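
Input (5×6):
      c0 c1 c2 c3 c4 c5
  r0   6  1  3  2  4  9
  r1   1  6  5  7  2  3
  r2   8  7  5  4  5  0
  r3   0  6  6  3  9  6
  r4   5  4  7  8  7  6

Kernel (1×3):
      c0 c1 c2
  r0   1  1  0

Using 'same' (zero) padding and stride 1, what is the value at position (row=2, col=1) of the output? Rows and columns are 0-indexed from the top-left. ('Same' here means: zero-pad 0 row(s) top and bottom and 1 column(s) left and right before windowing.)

The receptive field on the zero-padded input at this output position is [8 7 5]. Elementwise product with the kernel and sum: 8·1 + 7·1.

15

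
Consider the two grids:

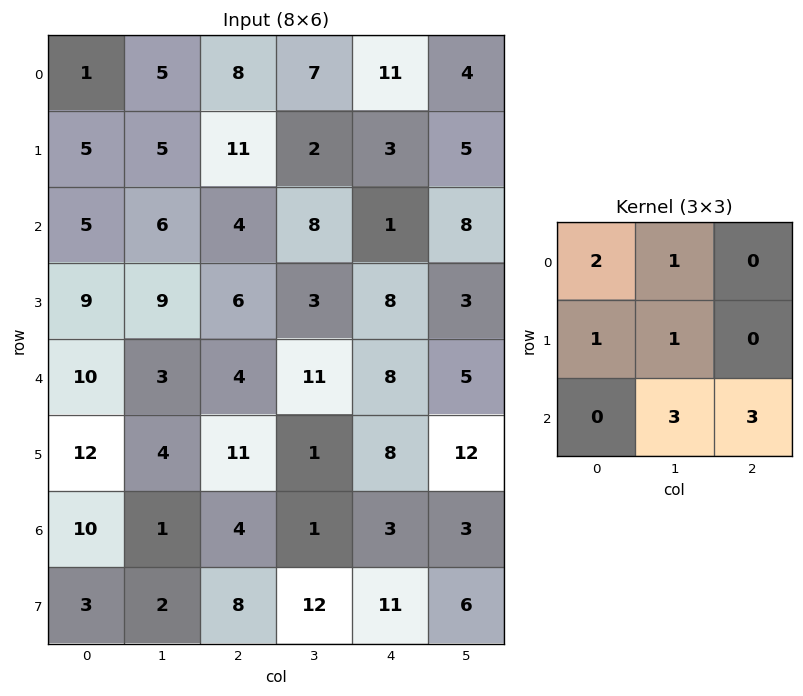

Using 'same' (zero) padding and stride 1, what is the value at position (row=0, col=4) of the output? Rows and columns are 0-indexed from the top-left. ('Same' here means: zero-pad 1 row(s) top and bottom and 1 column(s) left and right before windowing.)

42

The receptive field on the zero-padded input at this output position is [0 0 0 / 7 11 4 / 2 3 5]. Elementwise product with the kernel and sum: 0·2 + 0·1 + 7·1 + 11·1 + 3·3 + 5·3.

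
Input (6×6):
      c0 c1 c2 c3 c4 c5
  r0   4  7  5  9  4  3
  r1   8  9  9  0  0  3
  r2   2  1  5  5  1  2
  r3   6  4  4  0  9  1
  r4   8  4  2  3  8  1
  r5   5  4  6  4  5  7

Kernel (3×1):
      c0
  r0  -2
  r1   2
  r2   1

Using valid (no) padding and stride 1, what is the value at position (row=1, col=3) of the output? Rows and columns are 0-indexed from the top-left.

The receptive field on the input at this output position is [0 / 5 / 0]. Elementwise product with the kernel and sum: 0·-2 + 5·2 + 0·1.

10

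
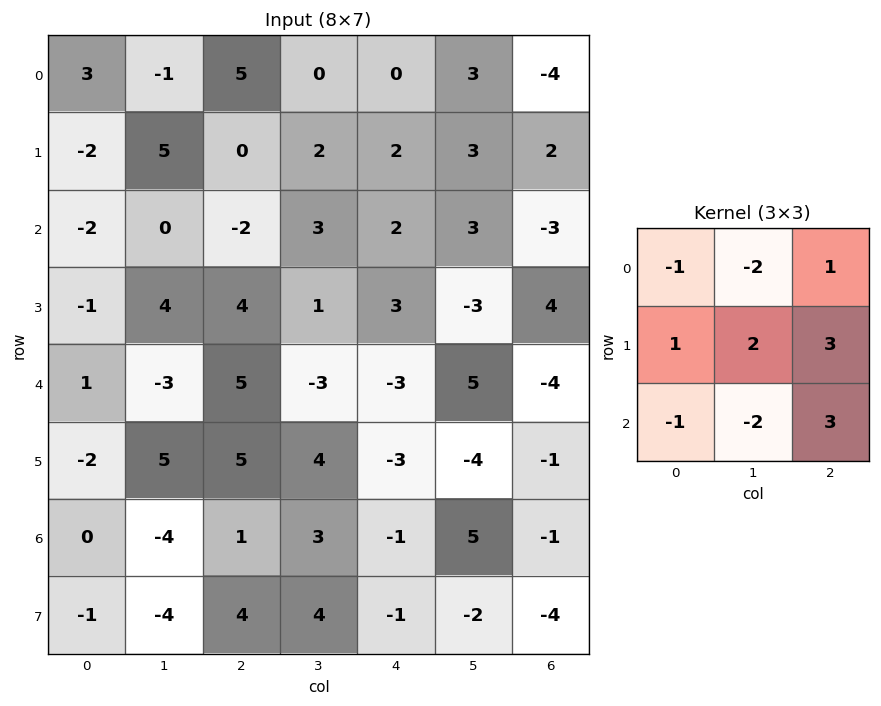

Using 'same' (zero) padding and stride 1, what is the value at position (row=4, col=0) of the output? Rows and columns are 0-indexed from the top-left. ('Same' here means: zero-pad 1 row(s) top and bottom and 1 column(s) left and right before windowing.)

The receptive field on the zero-padded input at this output position is [0 -1 4 / 0 1 -3 / 0 -2 5]. Elementwise product with the kernel and sum: 0·-1 + -1·-2 + 4·1 + 0·1 + 1·2 + -3·3 + 0·-1 + -2·-2 + 5·3.

18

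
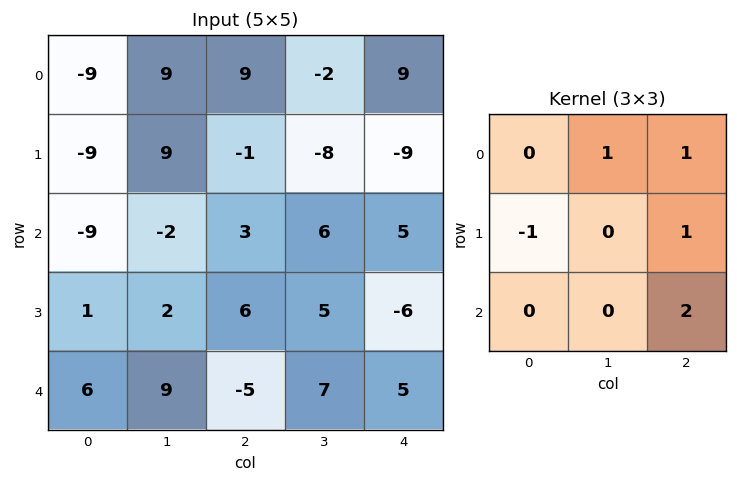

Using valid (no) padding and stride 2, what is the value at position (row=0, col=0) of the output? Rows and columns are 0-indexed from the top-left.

32

The receptive field on the input at this output position is [-9 9 9 / -9 9 -1 / -9 -2 3]. Elementwise product with the kernel and sum: 9·1 + 9·1 + -9·-1 + -1·1 + 3·2.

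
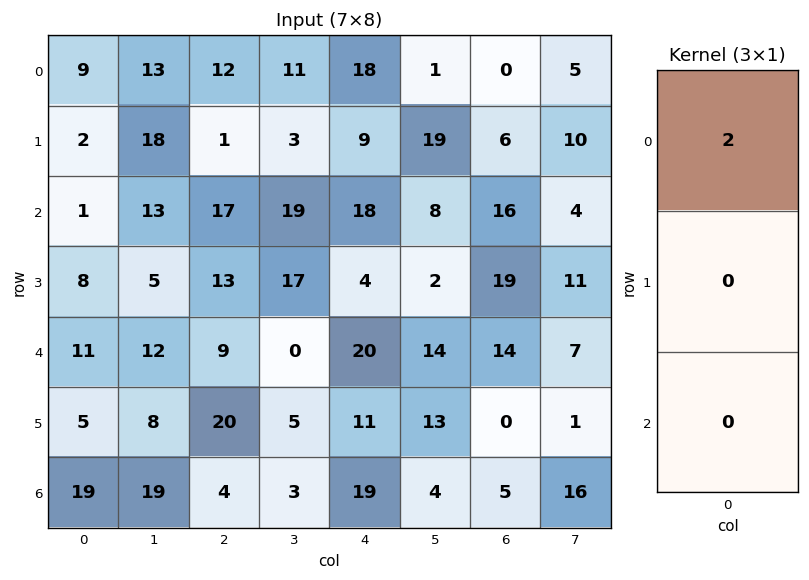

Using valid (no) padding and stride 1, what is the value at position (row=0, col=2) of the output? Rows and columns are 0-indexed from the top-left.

The receptive field on the input at this output position is [12 / 1 / 17]. Elementwise product with the kernel and sum: 12·2.

24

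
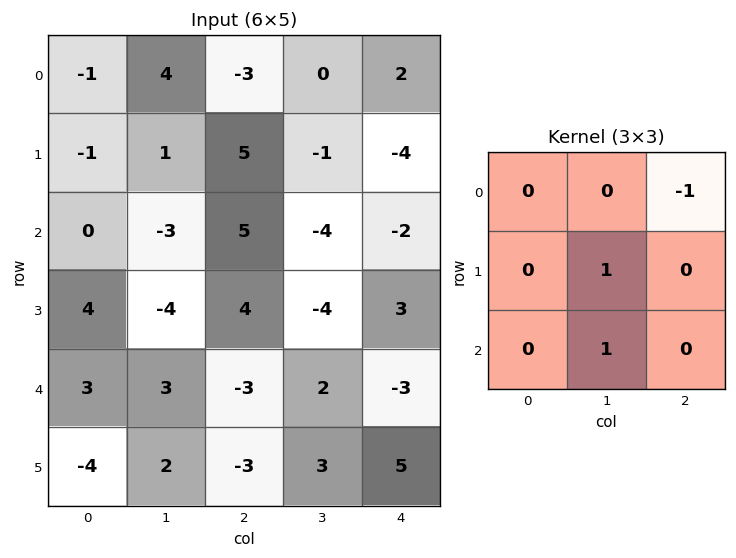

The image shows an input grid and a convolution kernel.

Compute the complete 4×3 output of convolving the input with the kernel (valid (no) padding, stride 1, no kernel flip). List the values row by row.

1 10 -7
-12 10 -4
-6 5 0
1 -2 2

Output[0,0]: The receptive field on the input at this output position is [-1 4 -3 / -1 1 5 / 0 -3 5]. Elementwise product with the kernel and sum: -3·-1 + 1·1 + -3·1.
Output[0,1]: The receptive field on the input at this output position is [4 -3 0 / 1 5 -1 / -3 5 -4]. Elementwise product with the kernel and sum: 0·-1 + 5·1 + 5·1.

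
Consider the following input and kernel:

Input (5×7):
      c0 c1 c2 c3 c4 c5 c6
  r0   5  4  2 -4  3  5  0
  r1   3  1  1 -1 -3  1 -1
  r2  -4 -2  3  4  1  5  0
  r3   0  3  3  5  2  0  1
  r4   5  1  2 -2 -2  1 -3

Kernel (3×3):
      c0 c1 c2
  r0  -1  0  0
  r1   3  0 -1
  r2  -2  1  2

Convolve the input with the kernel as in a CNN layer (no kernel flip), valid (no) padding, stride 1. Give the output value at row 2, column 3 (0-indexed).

The receptive field on the input at this output position is [4 1 5 / 5 2 0 / -2 -2 1]. Elementwise product with the kernel and sum: 4·-1 + 5·3 + 0·-1 + -2·-2 + -2·1 + 1·2.

15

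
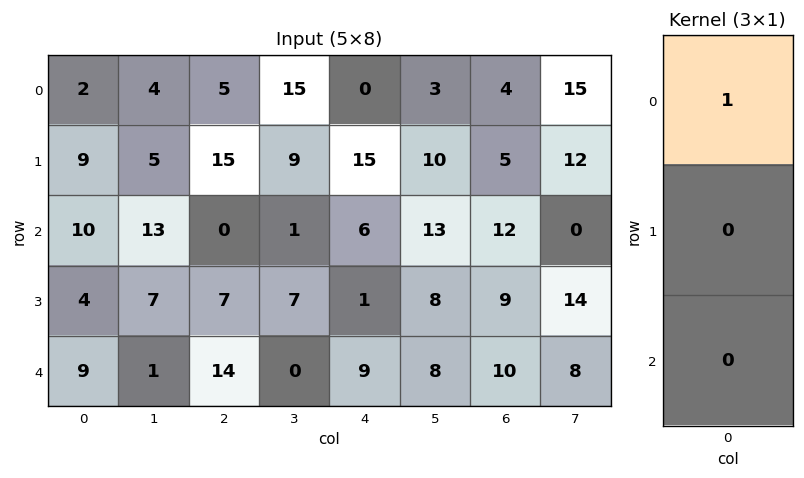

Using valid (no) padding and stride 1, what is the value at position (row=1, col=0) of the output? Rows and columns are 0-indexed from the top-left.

The receptive field on the input at this output position is [9 / 10 / 4]. Elementwise product with the kernel and sum: 9·1.

9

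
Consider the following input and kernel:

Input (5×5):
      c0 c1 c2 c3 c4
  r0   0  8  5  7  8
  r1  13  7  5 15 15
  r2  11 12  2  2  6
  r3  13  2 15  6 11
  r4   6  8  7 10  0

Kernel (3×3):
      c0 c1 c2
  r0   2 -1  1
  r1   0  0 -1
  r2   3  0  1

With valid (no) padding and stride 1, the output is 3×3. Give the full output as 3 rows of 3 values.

27 41 8
76 34 60
22 52 18

Output[0,0]: The receptive field on the input at this output position is [0 8 5 / 13 7 5 / 11 12 2]. Elementwise product with the kernel and sum: 0·2 + 8·-1 + 5·1 + 5·-1 + 11·3 + 2·1.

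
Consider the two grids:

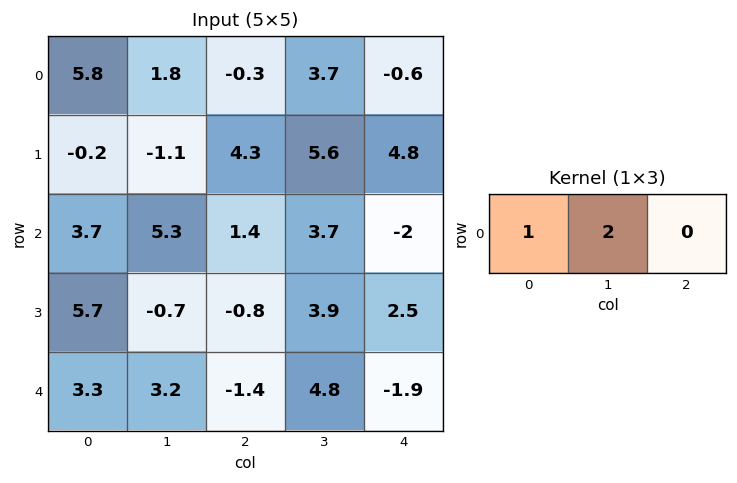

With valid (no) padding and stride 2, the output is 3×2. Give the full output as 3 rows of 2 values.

Output[0,0]: The receptive field on the input at this output position is [5.8 1.8 -0.3]. Elementwise product with the kernel and sum: 5.8·1 + 1.8·2.

9.4 7.1
14.3 8.8
9.7 8.2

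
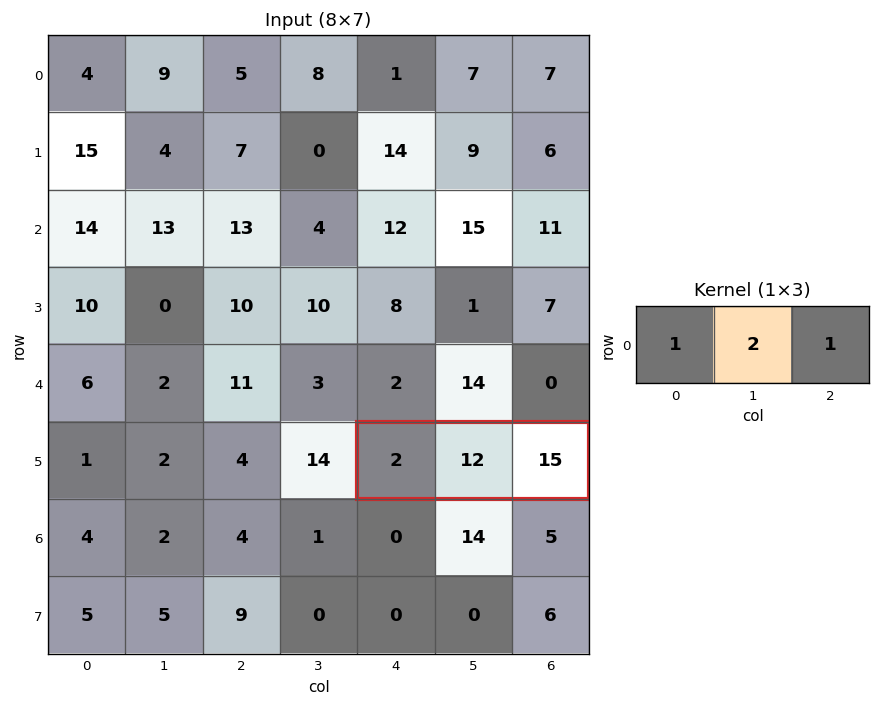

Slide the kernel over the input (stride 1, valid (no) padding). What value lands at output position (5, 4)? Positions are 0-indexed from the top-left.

The receptive field on the input at this output position is [2 12 15]. Elementwise product with the kernel and sum: 2·1 + 12·2 + 15·1.

41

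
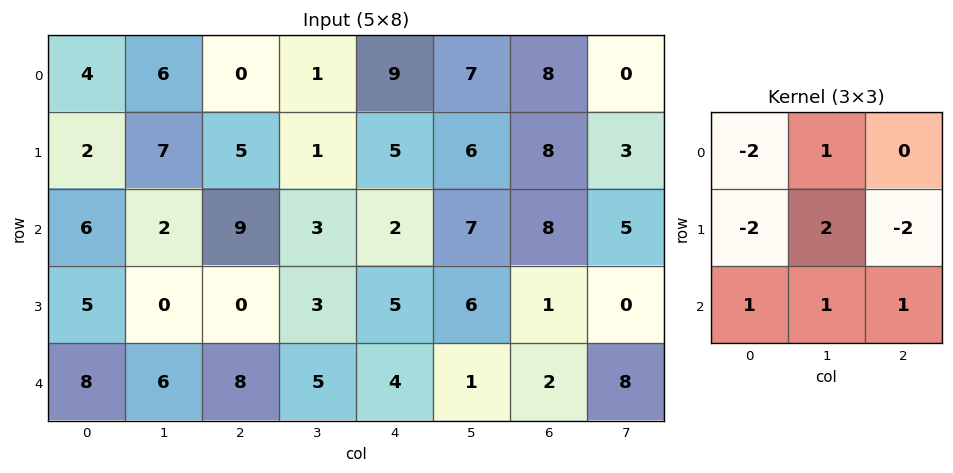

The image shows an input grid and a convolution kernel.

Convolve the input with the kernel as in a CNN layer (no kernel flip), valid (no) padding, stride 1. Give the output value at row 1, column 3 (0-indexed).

The receptive field on the input at this output position is [1 5 6 / 3 2 7 / 3 5 6]. Elementwise product with the kernel and sum: 1·-2 + 5·1 + 3·-2 + 2·2 + 7·-2 + 3·1 + 5·1 + 6·1.

1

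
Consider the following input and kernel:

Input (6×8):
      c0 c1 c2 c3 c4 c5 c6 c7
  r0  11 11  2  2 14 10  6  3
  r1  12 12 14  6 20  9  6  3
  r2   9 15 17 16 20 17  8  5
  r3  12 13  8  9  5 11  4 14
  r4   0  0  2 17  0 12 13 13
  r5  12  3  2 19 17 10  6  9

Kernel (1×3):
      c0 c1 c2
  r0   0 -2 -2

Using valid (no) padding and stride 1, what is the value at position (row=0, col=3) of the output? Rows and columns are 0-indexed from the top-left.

The receptive field on the input at this output position is [2 14 10]. Elementwise product with the kernel and sum: 14·-2 + 10·-2.

-48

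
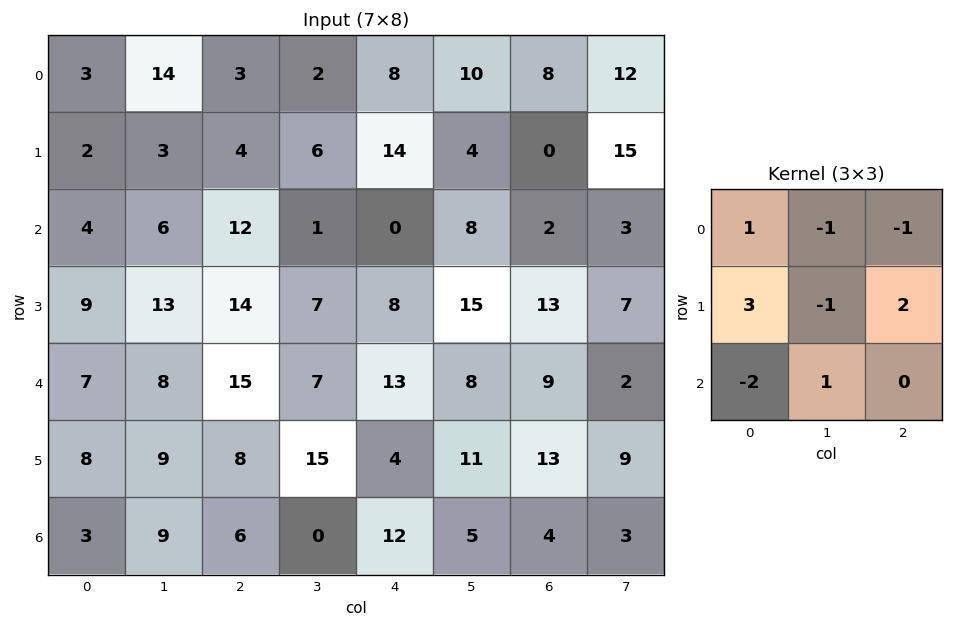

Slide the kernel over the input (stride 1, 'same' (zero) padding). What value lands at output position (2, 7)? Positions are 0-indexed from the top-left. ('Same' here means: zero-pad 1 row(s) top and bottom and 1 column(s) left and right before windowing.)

The receptive field on the zero-padded input at this output position is [0 15 0 / 2 3 0 / 13 7 0]. Elementwise product with the kernel and sum: 0·1 + 15·-1 + 0·-1 + 2·3 + 3·-1 + 0·2 + 13·-2 + 7·1.

-31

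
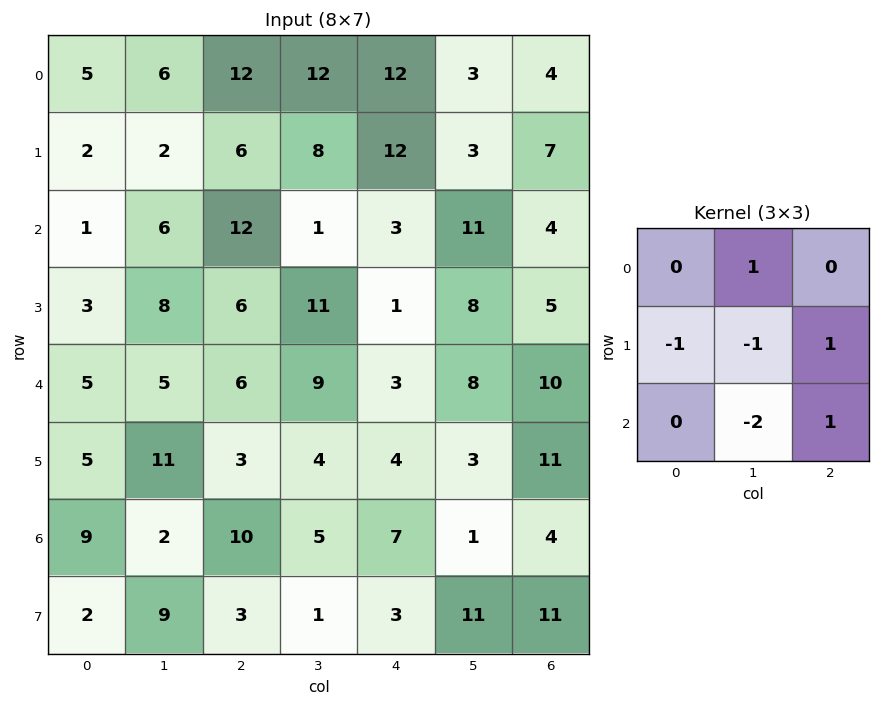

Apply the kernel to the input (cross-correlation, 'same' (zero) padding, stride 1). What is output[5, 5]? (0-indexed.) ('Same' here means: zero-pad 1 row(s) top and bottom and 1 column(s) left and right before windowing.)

14

The receptive field on the zero-padded input at this output position is [3 8 10 / 4 3 11 / 7 1 4]. Elementwise product with the kernel and sum: 8·1 + 4·-1 + 3·-1 + 11·1 + 1·-2 + 4·1.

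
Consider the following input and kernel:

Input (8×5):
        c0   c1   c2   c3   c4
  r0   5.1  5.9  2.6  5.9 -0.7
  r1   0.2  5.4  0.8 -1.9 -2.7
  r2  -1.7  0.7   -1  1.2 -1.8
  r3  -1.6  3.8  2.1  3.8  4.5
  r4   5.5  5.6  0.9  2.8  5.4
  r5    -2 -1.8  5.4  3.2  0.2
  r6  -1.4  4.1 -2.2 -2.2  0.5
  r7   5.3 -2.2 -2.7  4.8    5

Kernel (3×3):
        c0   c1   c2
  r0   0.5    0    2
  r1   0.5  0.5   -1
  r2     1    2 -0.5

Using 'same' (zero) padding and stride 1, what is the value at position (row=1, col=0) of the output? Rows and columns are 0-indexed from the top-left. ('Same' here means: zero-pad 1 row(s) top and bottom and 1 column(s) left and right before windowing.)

2.75

The receptive field on the zero-padded input at this output position is [0 5.1 5.9 / 0 0.2 5.4 / 0 -1.7 0.7]. Elementwise product with the kernel and sum: 0·0.5 + 5.9·2 + 0·0.5 + 0.2·0.5 + 5.4·-1 + 0·1 + -1.7·2 + 0.7·-0.5.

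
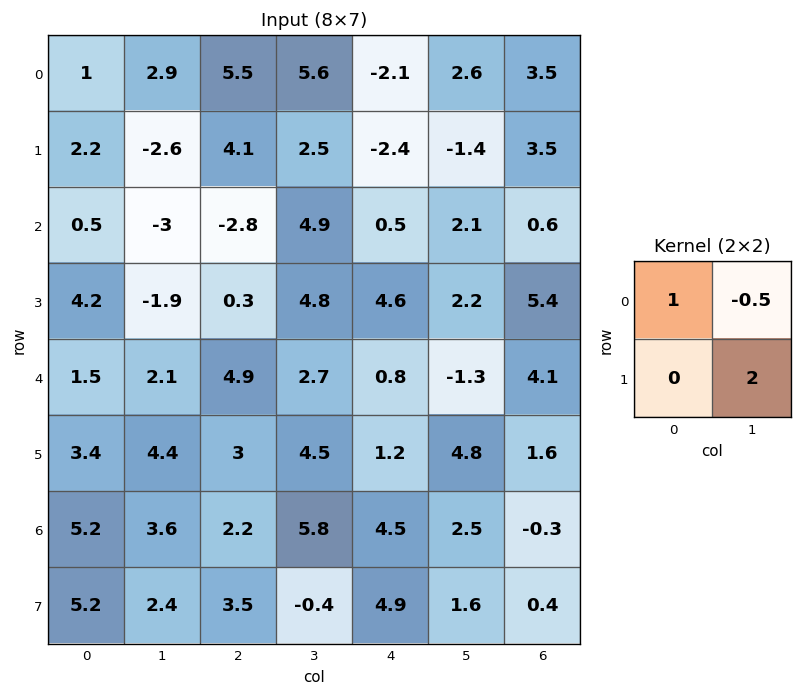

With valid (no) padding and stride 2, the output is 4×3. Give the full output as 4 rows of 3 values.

-5.65 7.7 -6.2
-1.8 4.35 3.85
9.25 12.55 11.05
8.2 -1.5 6.45

Output[0,0]: The receptive field on the input at this output position is [1 2.9 / 2.2 -2.6]. Elementwise product with the kernel and sum: 1·1 + 2.9·-0.5 + -2.6·2.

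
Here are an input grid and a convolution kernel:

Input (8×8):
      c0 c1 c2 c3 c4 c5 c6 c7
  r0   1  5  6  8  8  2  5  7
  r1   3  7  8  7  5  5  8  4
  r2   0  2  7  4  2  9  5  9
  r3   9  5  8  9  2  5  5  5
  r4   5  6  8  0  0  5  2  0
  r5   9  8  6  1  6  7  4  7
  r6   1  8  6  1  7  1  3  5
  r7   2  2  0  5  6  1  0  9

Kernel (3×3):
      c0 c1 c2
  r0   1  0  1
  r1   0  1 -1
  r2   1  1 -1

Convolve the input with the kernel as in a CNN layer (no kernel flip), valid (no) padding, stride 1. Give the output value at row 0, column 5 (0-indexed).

The receptive field on the input at this output position is [2 5 7 / 5 8 4 / 9 5 9]. Elementwise product with the kernel and sum: 2·1 + 7·1 + 8·1 + 4·-1 + 9·1 + 5·1 + 9·-1.

18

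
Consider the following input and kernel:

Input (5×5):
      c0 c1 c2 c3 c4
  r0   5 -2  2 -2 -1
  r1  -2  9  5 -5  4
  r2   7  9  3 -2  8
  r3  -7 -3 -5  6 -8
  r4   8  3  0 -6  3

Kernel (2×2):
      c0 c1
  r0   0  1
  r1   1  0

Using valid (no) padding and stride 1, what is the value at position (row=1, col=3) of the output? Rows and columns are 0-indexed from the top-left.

The receptive field on the input at this output position is [-5 4 / -2 8]. Elementwise product with the kernel and sum: 4·1 + -2·1.

2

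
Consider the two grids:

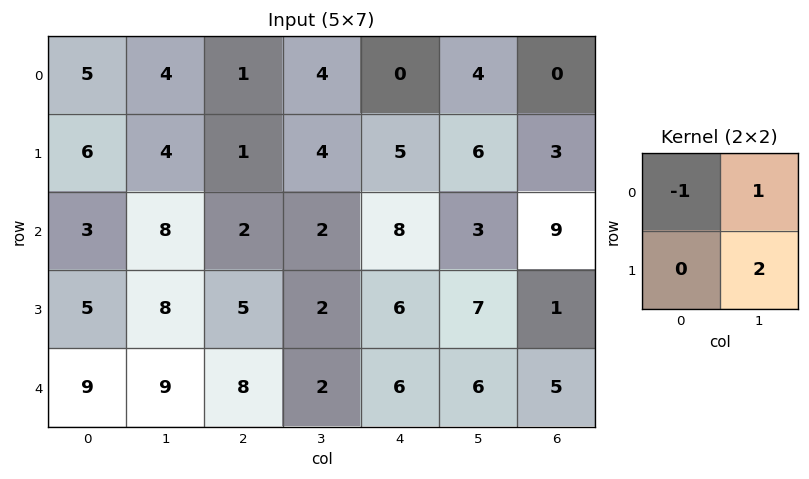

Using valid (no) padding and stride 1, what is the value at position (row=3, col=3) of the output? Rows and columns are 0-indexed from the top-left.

The receptive field on the input at this output position is [2 6 / 2 6]. Elementwise product with the kernel and sum: 2·-1 + 6·1 + 6·2.

16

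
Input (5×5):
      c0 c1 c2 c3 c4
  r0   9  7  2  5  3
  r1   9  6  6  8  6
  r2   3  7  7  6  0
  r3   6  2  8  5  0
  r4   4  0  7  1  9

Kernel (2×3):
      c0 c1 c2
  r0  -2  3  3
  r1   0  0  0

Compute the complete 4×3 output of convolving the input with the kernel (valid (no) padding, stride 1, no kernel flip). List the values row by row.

9 7 20
18 30 30
36 25 4
18 35 -1

Output[0,0]: The receptive field on the input at this output position is [9 7 2 / 9 6 6]. Elementwise product with the kernel and sum: 9·-2 + 7·3 + 2·3.
Output[0,1]: The receptive field on the input at this output position is [7 2 5 / 6 6 8]. Elementwise product with the kernel and sum: 7·-2 + 2·3 + 5·3.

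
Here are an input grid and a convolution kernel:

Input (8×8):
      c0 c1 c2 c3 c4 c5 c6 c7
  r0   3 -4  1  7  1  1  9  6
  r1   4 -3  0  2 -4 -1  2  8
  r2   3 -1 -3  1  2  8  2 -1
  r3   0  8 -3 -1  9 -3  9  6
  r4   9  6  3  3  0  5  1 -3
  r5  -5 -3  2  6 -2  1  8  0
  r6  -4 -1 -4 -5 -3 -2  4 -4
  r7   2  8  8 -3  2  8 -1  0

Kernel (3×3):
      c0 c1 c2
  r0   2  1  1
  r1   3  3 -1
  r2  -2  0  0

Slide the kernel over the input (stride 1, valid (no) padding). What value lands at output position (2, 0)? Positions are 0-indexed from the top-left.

The receptive field on the input at this output position is [3 -1 -3 / 0 8 -3 / 9 6 3]. Elementwise product with the kernel and sum: 3·2 + -1·1 + -3·1 + 0·3 + 8·3 + -3·-1 + 9·-2.

11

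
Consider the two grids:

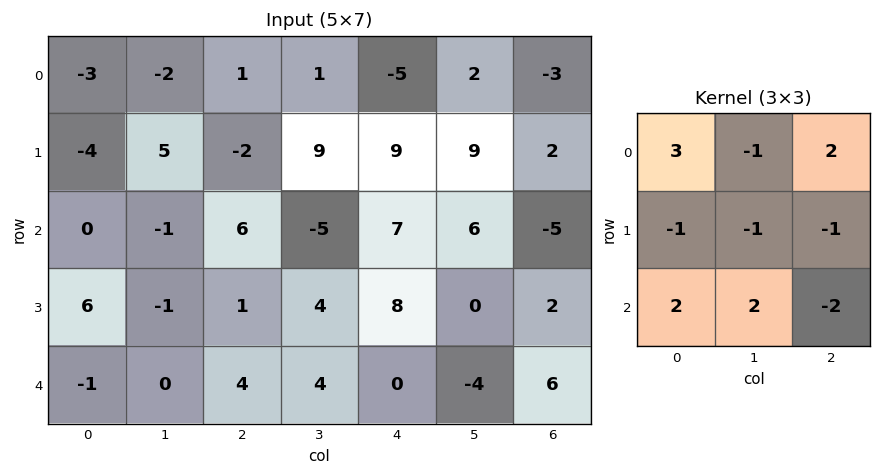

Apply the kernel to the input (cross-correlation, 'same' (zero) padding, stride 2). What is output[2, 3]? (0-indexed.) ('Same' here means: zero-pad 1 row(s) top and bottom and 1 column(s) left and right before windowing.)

The receptive field on the zero-padded input at this output position is [0 2 0 / -4 6 0 / 0 0 0]. Elementwise product with the kernel and sum: 0·3 + 2·-1 + 0·2 + -4·-1 + 6·-1 + 0·-1 + 0·2 + 0·2 + 0·-2.

-4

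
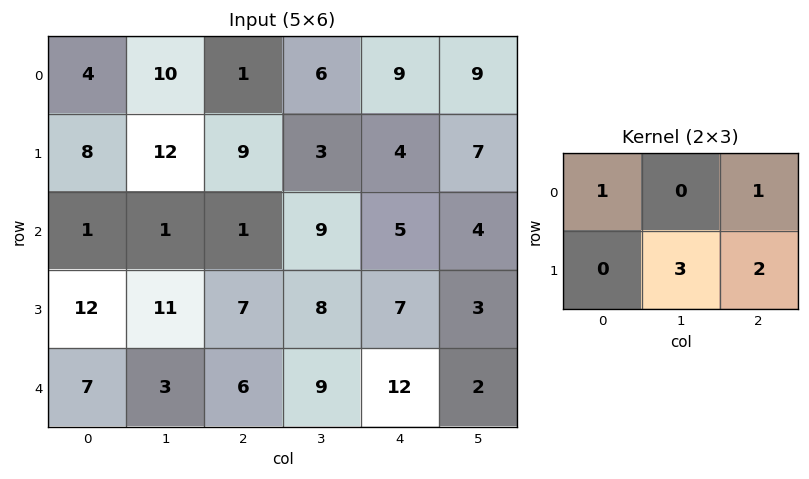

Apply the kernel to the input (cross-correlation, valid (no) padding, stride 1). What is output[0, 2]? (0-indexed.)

The receptive field on the input at this output position is [1 6 9 / 9 3 4]. Elementwise product with the kernel and sum: 1·1 + 9·1 + 3·3 + 4·2.

27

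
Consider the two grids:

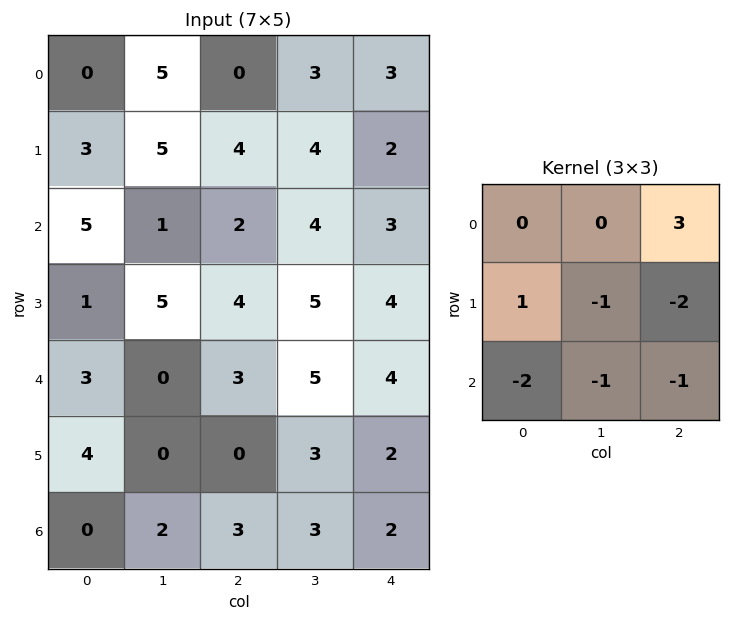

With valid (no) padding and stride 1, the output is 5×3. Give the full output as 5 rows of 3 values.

-23 -6 -6
1 -16 -19
-15 -5 -15
1 -1 -3
8 -1 -6

Output[0,0]: The receptive field on the input at this output position is [0 5 0 / 3 5 4 / 5 1 2]. Elementwise product with the kernel and sum: 0·3 + 3·1 + 5·-1 + 4·-2 + 5·-2 + 1·-1 + 2·-1.
Output[0,1]: The receptive field on the input at this output position is [5 0 3 / 5 4 4 / 1 2 4]. Elementwise product with the kernel and sum: 3·3 + 5·1 + 4·-1 + 4·-2 + 1·-2 + 2·-1 + 4·-1.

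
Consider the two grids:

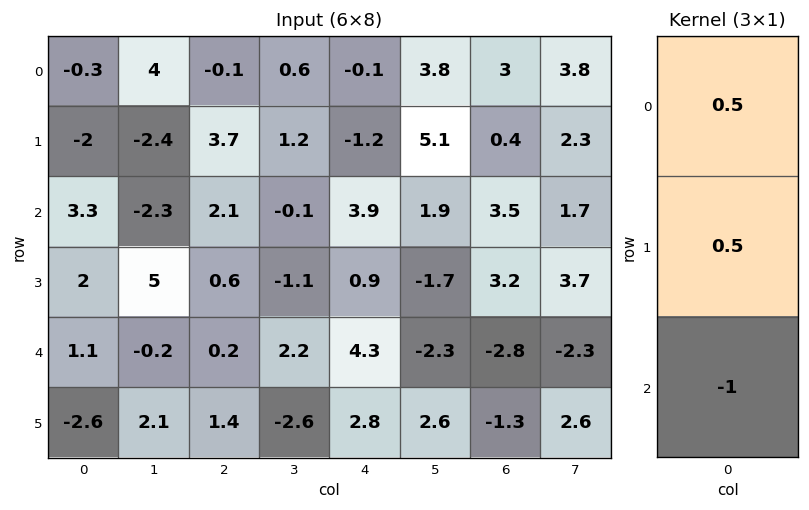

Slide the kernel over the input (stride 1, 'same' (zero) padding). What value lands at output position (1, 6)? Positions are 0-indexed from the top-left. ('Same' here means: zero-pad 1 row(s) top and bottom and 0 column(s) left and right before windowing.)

-1.8

The receptive field on the zero-padded input at this output position is [3 / 0.4 / 3.5]. Elementwise product with the kernel and sum: 3·0.5 + 0.4·0.5 + 3.5·-1.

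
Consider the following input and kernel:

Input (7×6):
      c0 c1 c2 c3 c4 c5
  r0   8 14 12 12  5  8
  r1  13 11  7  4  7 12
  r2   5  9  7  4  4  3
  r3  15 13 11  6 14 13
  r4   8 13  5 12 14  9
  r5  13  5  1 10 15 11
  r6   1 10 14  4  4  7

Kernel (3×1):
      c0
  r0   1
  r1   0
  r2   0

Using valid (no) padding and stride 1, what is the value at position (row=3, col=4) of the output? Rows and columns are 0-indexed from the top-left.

14

The receptive field on the input at this output position is [14 / 14 / 15]. Elementwise product with the kernel and sum: 14·1.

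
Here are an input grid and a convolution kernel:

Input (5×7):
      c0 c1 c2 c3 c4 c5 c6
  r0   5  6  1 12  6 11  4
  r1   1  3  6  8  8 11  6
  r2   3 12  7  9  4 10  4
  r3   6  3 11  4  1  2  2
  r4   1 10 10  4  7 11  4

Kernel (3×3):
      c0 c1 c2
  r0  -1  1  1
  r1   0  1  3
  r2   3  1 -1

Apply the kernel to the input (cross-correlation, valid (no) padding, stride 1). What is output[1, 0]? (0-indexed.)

The receptive field on the input at this output position is [1 3 6 / 3 12 7 / 6 3 11]. Elementwise product with the kernel and sum: 1·-1 + 3·1 + 6·1 + 12·1 + 7·3 + 6·3 + 3·1 + 11·-1.

51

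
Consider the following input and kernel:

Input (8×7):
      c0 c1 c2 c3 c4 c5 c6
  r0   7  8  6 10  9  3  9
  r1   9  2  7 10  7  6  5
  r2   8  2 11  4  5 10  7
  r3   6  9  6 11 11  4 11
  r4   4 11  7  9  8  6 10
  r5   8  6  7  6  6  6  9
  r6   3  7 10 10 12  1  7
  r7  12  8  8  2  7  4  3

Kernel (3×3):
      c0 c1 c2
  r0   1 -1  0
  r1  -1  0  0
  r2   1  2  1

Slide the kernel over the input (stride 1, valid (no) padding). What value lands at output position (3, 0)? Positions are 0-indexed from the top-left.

The receptive field on the input at this output position is [6 9 6 / 4 11 7 / 8 6 7]. Elementwise product with the kernel and sum: 6·1 + 9·-1 + 4·-1 + 8·1 + 6·2 + 7·1.

20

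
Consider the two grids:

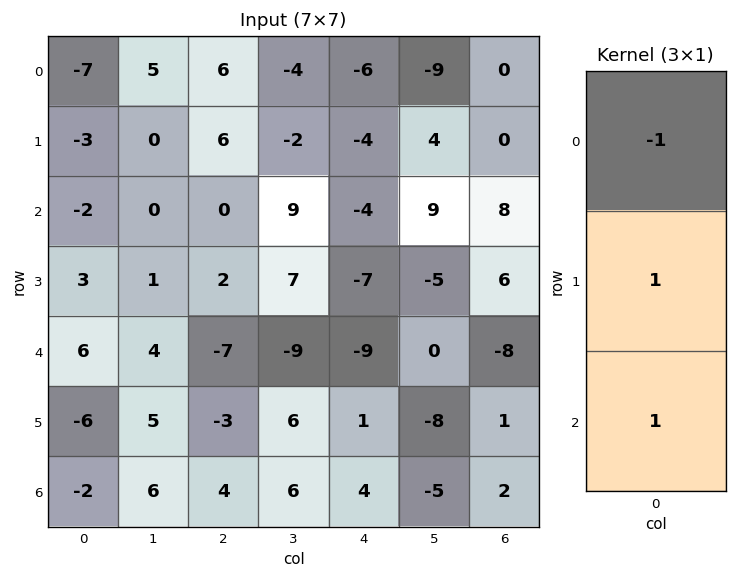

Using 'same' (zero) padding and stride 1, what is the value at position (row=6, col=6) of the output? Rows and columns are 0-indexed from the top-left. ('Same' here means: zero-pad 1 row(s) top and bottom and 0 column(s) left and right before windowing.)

1

The receptive field on the zero-padded input at this output position is [1 / 2 / 0]. Elementwise product with the kernel and sum: 1·-1 + 2·1 + 0·1.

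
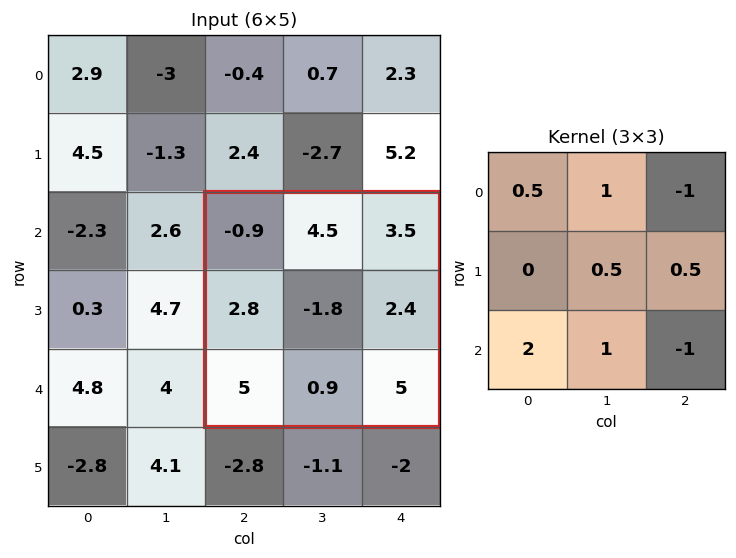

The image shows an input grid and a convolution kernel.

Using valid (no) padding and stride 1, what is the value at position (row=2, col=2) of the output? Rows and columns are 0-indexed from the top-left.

6.75

The receptive field on the input at this output position is [-0.9 4.5 3.5 / 2.8 -1.8 2.4 / 5 0.9 5]. Elementwise product with the kernel and sum: -0.9·0.5 + 4.5·1 + 3.5·-1 + -1.8·0.5 + 2.4·0.5 + 5·2 + 0.9·1 + 5·-1.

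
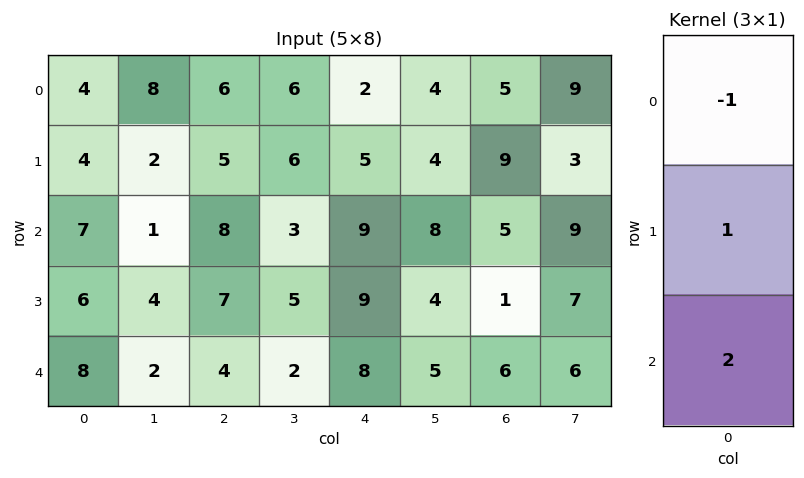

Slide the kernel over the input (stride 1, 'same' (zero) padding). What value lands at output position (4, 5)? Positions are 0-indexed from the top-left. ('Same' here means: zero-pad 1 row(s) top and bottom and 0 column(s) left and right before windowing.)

1

The receptive field on the zero-padded input at this output position is [4 / 5 / 0]. Elementwise product with the kernel and sum: 4·-1 + 5·1 + 0·2.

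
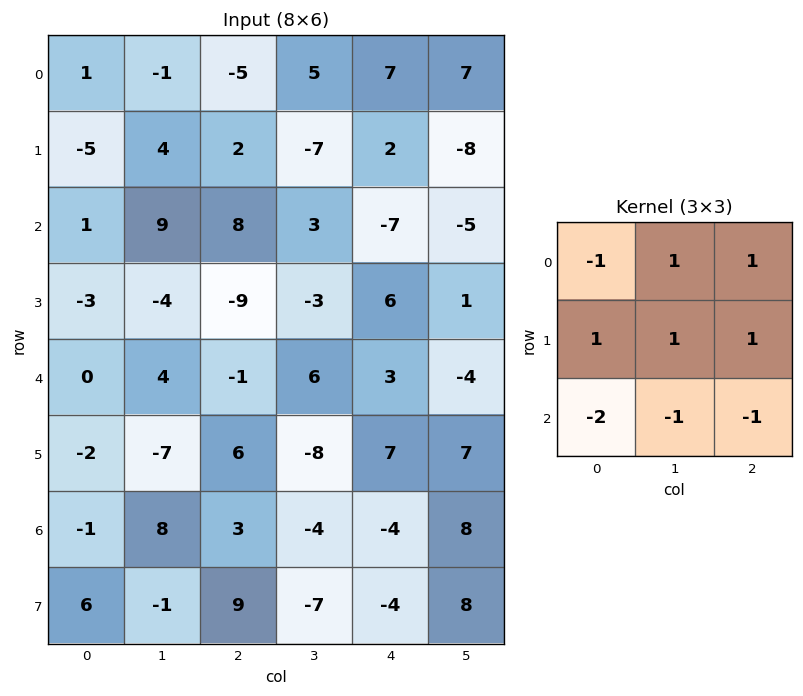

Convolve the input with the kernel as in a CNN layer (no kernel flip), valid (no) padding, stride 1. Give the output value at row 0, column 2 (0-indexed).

2

The receptive field on the input at this output position is [-5 5 7 / 2 -7 2 / 8 3 -7]. Elementwise product with the kernel and sum: -5·-1 + 5·1 + 7·1 + 2·1 + -7·1 + 2·1 + 8·-2 + 3·-1 + -7·-1.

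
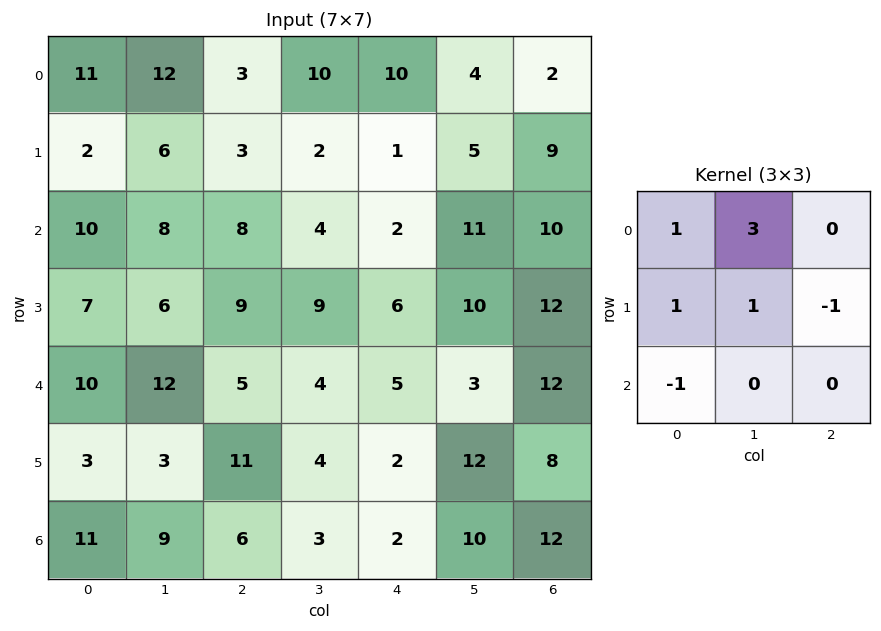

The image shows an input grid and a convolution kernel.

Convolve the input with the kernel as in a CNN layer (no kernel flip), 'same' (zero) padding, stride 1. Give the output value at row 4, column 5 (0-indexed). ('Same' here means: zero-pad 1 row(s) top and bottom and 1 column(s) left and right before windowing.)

The receptive field on the zero-padded input at this output position is [6 10 12 / 5 3 12 / 2 12 8]. Elementwise product with the kernel and sum: 6·1 + 10·3 + 5·1 + 3·1 + 12·-1 + 2·-1.

30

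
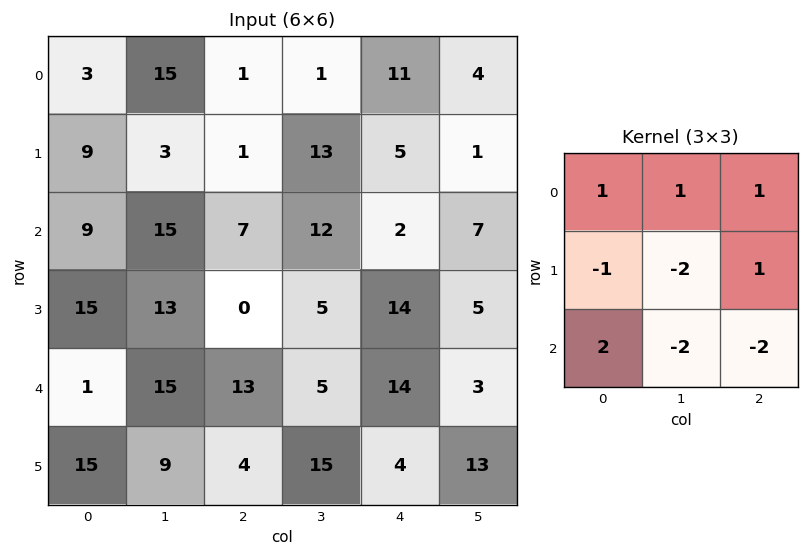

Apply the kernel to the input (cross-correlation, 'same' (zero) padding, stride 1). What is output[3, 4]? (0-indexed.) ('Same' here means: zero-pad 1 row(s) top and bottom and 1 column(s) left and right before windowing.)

-31

The receptive field on the zero-padded input at this output position is [12 2 7 / 5 14 5 / 5 14 3]. Elementwise product with the kernel and sum: 12·1 + 2·1 + 7·1 + 5·-1 + 14·-2 + 5·1 + 5·2 + 14·-2 + 3·-2.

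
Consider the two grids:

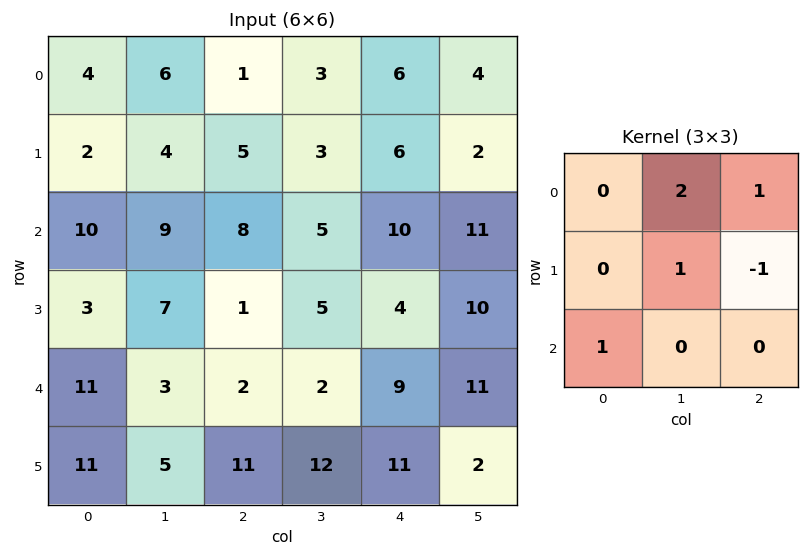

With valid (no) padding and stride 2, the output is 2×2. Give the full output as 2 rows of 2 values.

22 17
43 23

Output[0,0]: The receptive field on the input at this output position is [4 6 1 / 2 4 5 / 10 9 8]. Elementwise product with the kernel and sum: 6·2 + 1·1 + 4·1 + 5·-1 + 10·1.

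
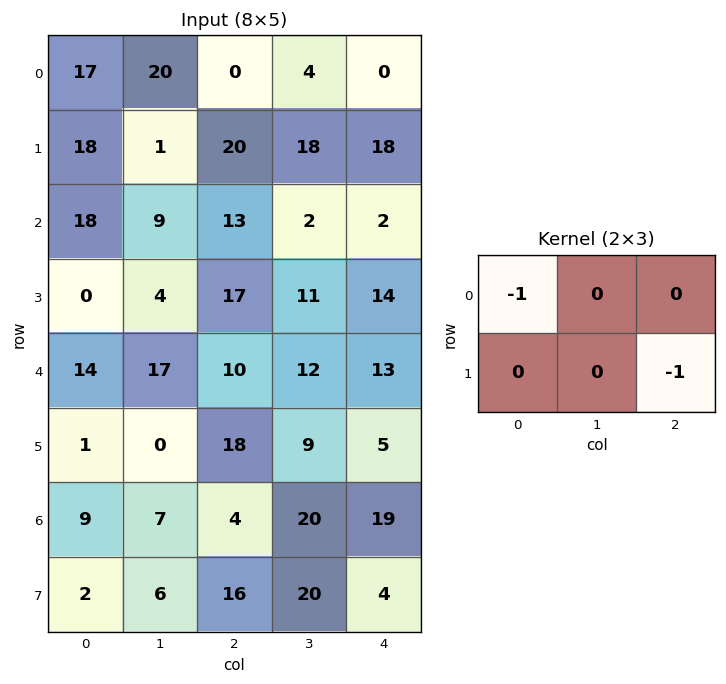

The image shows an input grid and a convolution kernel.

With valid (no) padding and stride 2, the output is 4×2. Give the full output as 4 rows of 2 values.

-37 -18
-35 -27
-32 -15
-25 -8

Output[0,0]: The receptive field on the input at this output position is [17 20 0 / 18 1 20]. Elementwise product with the kernel and sum: 17·-1 + 20·-1.
Output[0,1]: The receptive field on the input at this output position is [0 4 0 / 20 18 18]. Elementwise product with the kernel and sum: 0·-1 + 18·-1.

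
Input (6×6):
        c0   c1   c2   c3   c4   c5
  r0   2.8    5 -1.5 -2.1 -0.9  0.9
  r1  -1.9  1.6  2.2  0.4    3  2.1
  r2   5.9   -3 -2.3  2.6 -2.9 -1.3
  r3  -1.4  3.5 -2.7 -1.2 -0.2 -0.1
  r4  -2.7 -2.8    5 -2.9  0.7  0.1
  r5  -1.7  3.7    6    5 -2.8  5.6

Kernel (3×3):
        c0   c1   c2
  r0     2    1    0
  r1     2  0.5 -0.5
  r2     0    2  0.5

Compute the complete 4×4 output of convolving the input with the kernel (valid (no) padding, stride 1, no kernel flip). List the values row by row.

Output[0,0]: The receptive field on the input at this output position is [2.8 5 -1.5 / -1.9 1.6 2.2 / 5.9 -3 -2.3]. Elementwise product with the kernel and sum: 2.8·2 + 5·1 + -1.9·2 + 1.6·0.5 + 2.2·-0.5 + -3·2 + -2.3·0.5.
Output[0,1]: The receptive field on the input at this output position is [5 -1.5 -2.1 / 1.6 2.2 0.4 / -3 -2.3 2.6]. Elementwise product with the kernel and sum: 5·2 + -1.5·1 + 1.6·2 + 2.2·0.5 + 0.4·-0.5 + -2.3·2 + 2.6·0.5.

-0.65 9.3 1.75 -10.3
14.9 -9.05 0.45 7.75
6 6.5 -13.35 1.3
1.8 17.15 10.2 -10.9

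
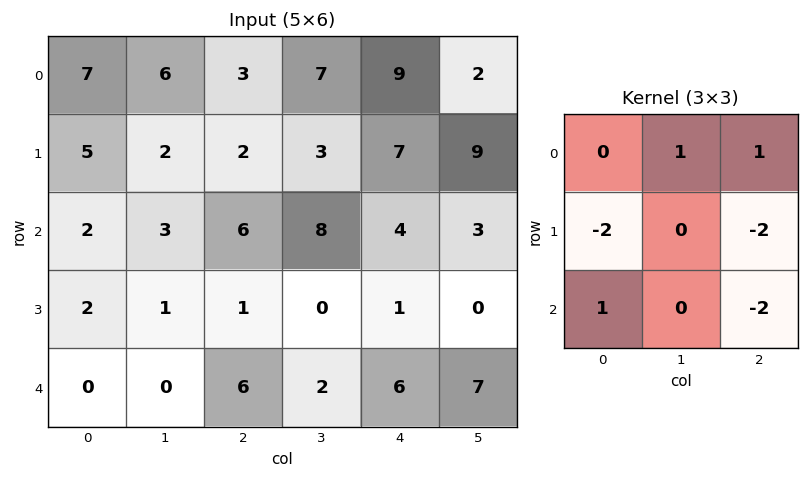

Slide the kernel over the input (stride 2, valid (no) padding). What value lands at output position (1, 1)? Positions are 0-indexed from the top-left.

2

The receptive field on the input at this output position is [6 8 4 / 1 0 1 / 6 2 6]. Elementwise product with the kernel and sum: 8·1 + 4·1 + 1·-2 + 1·-2 + 6·1 + 6·-2.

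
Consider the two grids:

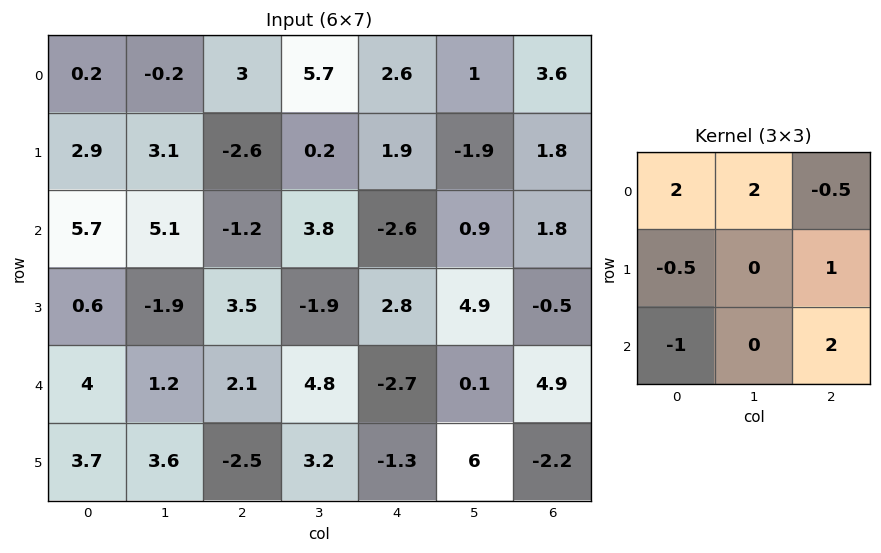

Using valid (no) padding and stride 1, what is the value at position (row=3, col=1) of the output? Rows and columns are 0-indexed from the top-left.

The receptive field on the input at this output position is [-1.9 3.5 -1.9 / 1.2 2.1 4.8 / 3.6 -2.5 3.2]. Elementwise product with the kernel and sum: -1.9·2 + 3.5·2 + -1.9·-0.5 + 1.2·-0.5 + 4.8·1 + 3.6·-1 + 3.2·2.

11.15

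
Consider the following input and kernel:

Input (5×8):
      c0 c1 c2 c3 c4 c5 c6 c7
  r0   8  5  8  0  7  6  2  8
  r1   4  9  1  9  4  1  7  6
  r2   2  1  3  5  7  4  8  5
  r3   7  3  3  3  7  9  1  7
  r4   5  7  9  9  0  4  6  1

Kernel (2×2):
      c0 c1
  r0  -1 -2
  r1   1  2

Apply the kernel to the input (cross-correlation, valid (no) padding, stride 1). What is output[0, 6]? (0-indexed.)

The receptive field on the input at this output position is [2 8 / 7 6]. Elementwise product with the kernel and sum: 2·-1 + 8·-2 + 7·1 + 6·2.

1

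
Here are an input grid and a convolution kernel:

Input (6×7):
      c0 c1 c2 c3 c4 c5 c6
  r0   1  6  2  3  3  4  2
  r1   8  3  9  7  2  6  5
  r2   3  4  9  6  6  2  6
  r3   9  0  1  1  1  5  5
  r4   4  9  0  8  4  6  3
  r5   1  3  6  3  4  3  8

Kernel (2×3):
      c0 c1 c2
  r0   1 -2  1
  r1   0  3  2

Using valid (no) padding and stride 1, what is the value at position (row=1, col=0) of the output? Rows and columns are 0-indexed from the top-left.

41

The receptive field on the input at this output position is [8 3 9 / 3 4 9]. Elementwise product with the kernel and sum: 8·1 + 3·-2 + 9·1 + 4·3 + 9·2.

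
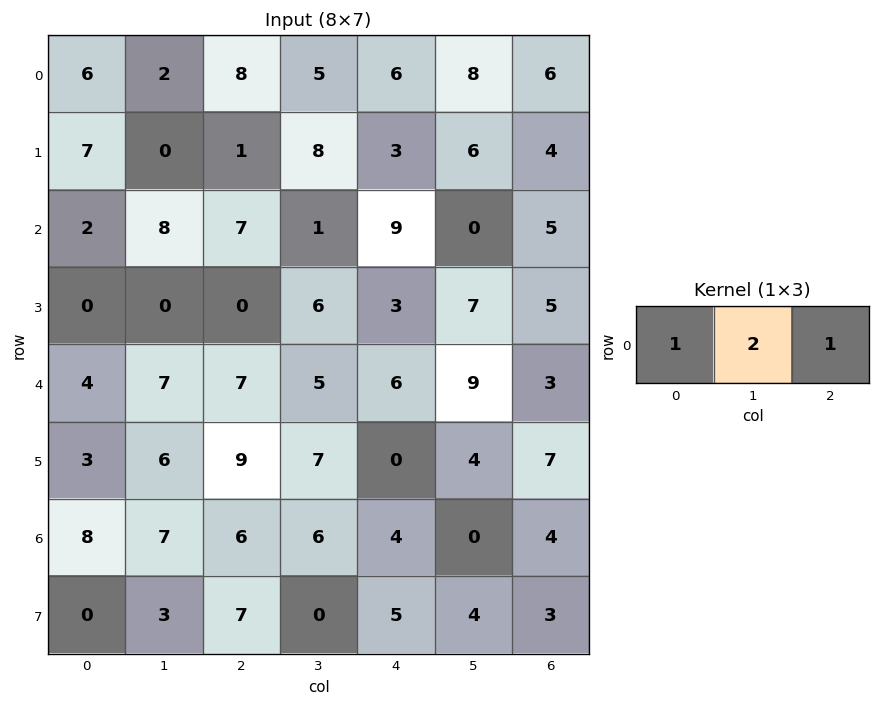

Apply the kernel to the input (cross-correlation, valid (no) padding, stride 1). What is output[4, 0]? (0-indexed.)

The receptive field on the input at this output position is [4 7 7]. Elementwise product with the kernel and sum: 4·1 + 7·2 + 7·1.

25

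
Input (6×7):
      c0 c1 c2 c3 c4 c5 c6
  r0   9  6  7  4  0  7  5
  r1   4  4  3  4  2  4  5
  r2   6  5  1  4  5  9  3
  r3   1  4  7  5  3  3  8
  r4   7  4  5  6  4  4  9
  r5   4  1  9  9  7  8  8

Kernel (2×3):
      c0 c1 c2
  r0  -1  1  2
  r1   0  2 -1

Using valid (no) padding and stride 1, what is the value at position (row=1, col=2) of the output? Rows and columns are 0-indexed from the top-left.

The receptive field on the input at this output position is [3 4 2 / 1 4 5]. Elementwise product with the kernel and sum: 3·-1 + 4·1 + 2·2 + 4·2 + 5·-1.

8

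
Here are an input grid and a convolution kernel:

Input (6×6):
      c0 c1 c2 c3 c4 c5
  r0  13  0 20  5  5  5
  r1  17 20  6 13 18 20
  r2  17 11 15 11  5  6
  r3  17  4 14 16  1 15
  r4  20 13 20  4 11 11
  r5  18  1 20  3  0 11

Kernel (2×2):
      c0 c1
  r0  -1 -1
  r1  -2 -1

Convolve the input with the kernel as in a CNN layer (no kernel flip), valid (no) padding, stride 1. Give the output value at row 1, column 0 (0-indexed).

-82

The receptive field on the input at this output position is [17 20 / 17 11]. Elementwise product with the kernel and sum: 17·-1 + 20·-1 + 17·-2 + 11·-1.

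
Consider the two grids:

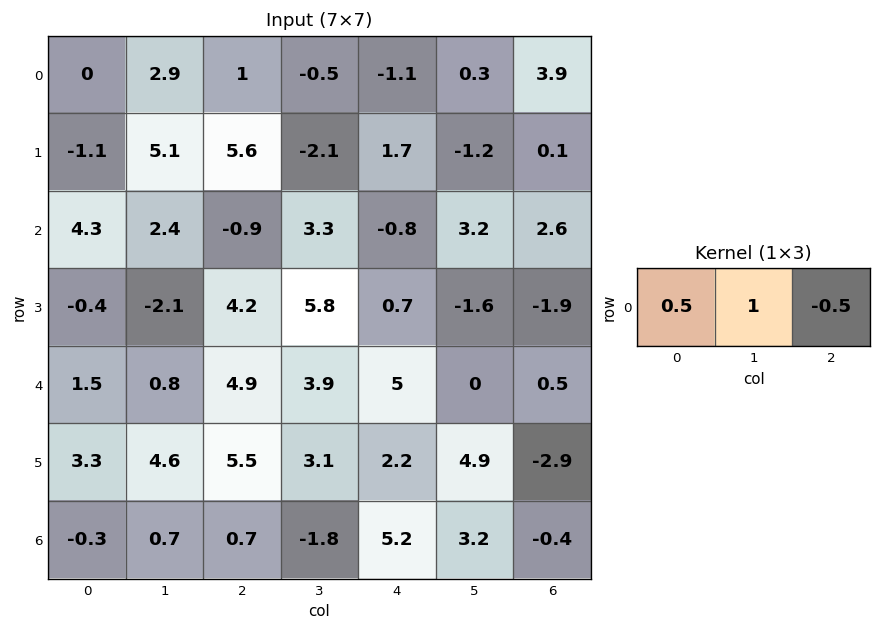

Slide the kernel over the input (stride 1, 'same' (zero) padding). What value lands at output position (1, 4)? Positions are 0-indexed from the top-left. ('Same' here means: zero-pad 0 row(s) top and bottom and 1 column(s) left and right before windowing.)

1.25

The receptive field on the zero-padded input at this output position is [-2.1 1.7 -1.2]. Elementwise product with the kernel and sum: -2.1·0.5 + 1.7·1 + -1.2·-0.5.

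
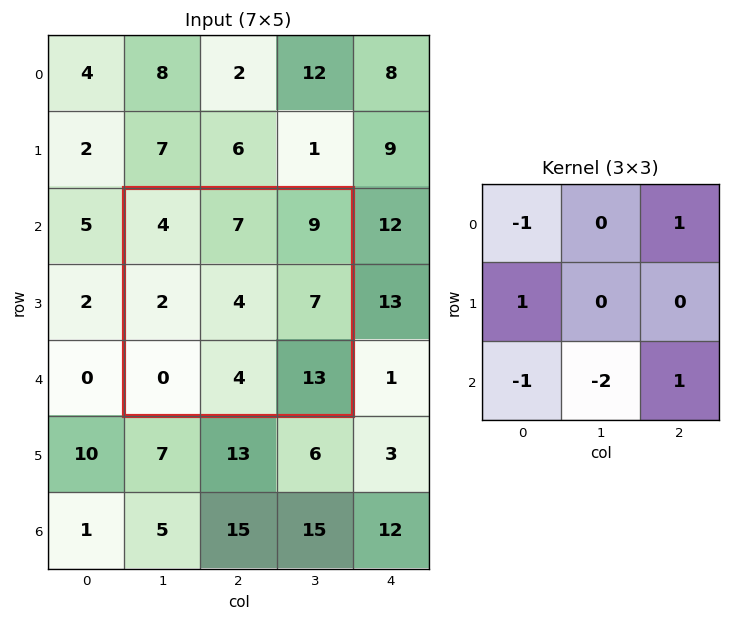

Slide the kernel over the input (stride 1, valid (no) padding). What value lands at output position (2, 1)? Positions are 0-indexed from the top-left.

12

The receptive field on the input at this output position is [4 7 9 / 2 4 7 / 0 4 13]. Elementwise product with the kernel and sum: 4·-1 + 9·1 + 2·1 + 0·-1 + 4·-2 + 13·1.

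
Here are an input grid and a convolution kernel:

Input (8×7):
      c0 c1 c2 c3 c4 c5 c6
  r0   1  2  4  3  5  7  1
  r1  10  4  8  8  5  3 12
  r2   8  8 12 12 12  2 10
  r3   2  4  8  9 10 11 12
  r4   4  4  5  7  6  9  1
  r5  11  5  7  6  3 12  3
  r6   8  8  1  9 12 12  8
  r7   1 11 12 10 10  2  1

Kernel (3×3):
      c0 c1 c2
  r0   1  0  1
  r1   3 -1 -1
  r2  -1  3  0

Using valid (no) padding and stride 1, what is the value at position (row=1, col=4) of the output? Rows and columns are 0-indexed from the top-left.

The receptive field on the input at this output position is [5 3 12 / 12 2 10 / 10 11 12]. Elementwise product with the kernel and sum: 5·1 + 12·1 + 12·3 + 2·-1 + 10·-1 + 10·-1 + 11·3.

64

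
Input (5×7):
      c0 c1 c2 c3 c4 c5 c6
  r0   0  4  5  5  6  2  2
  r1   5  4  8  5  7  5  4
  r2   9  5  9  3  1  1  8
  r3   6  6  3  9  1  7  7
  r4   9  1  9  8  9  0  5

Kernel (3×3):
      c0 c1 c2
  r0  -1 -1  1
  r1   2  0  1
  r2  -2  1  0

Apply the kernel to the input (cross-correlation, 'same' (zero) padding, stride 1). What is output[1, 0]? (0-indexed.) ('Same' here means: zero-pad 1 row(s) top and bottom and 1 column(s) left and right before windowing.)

17

The receptive field on the zero-padded input at this output position is [0 0 4 / 0 5 4 / 0 9 5]. Elementwise product with the kernel and sum: 0·-1 + 0·-1 + 4·1 + 0·2 + 4·1 + 0·-2 + 9·1.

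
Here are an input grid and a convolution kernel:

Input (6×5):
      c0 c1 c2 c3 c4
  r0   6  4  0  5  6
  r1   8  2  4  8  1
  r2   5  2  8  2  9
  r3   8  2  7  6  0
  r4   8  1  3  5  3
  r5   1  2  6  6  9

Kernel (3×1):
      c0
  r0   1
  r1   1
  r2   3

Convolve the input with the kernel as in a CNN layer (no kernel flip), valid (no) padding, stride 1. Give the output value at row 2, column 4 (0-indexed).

The receptive field on the input at this output position is [9 / 0 / 3]. Elementwise product with the kernel and sum: 9·1 + 0·1 + 3·3.

18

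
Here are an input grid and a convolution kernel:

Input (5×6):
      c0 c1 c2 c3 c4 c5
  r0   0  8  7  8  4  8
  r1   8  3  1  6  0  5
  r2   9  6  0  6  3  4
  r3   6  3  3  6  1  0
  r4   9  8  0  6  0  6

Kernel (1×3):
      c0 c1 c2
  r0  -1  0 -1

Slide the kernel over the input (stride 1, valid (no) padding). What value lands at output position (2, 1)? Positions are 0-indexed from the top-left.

The receptive field on the input at this output position is [6 0 6]. Elementwise product with the kernel and sum: 6·-1 + 6·-1.

-12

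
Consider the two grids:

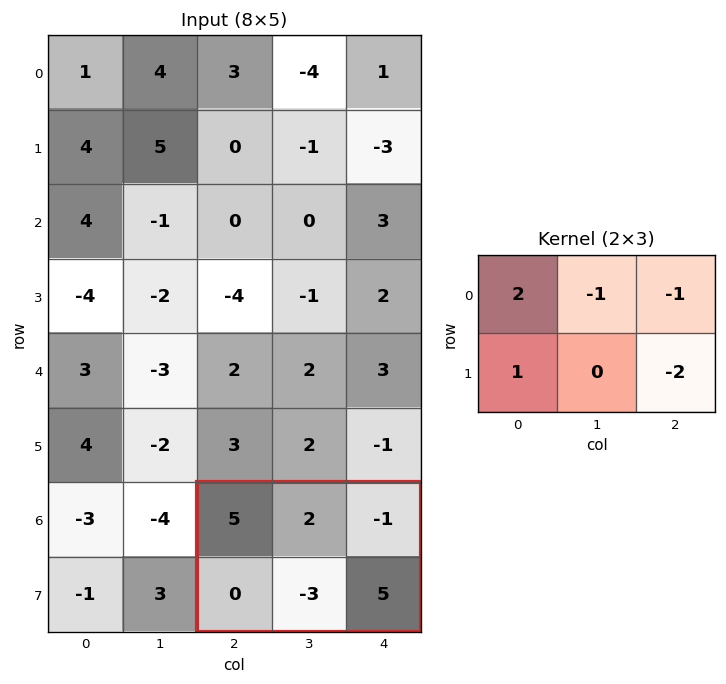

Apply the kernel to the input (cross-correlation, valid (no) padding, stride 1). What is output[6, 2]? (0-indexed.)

-1

The receptive field on the input at this output position is [5 2 -1 / 0 -3 5]. Elementwise product with the kernel and sum: 5·2 + 2·-1 + -1·-1 + 0·1 + 5·-2.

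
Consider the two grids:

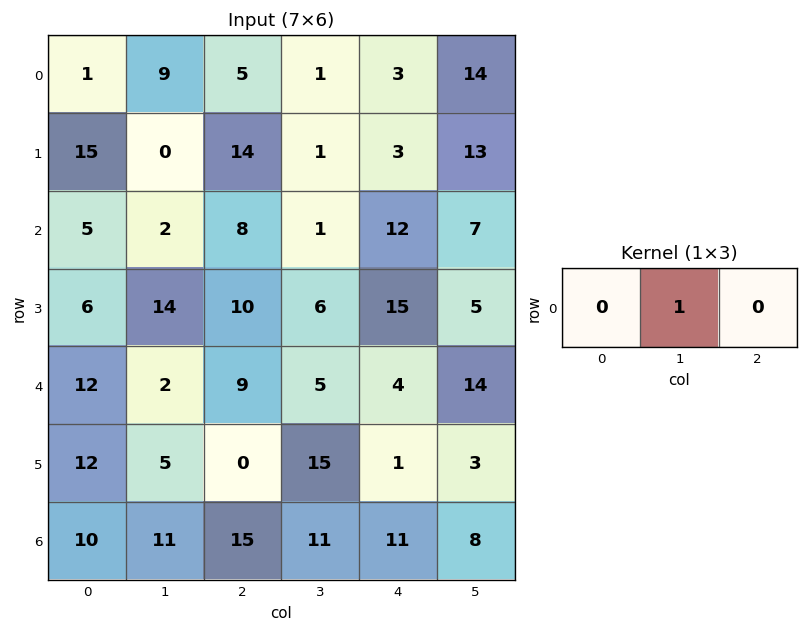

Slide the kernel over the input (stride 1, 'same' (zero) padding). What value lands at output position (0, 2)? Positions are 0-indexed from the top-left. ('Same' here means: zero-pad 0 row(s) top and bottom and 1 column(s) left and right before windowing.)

5

The receptive field on the zero-padded input at this output position is [9 5 1]. Elementwise product with the kernel and sum: 5·1.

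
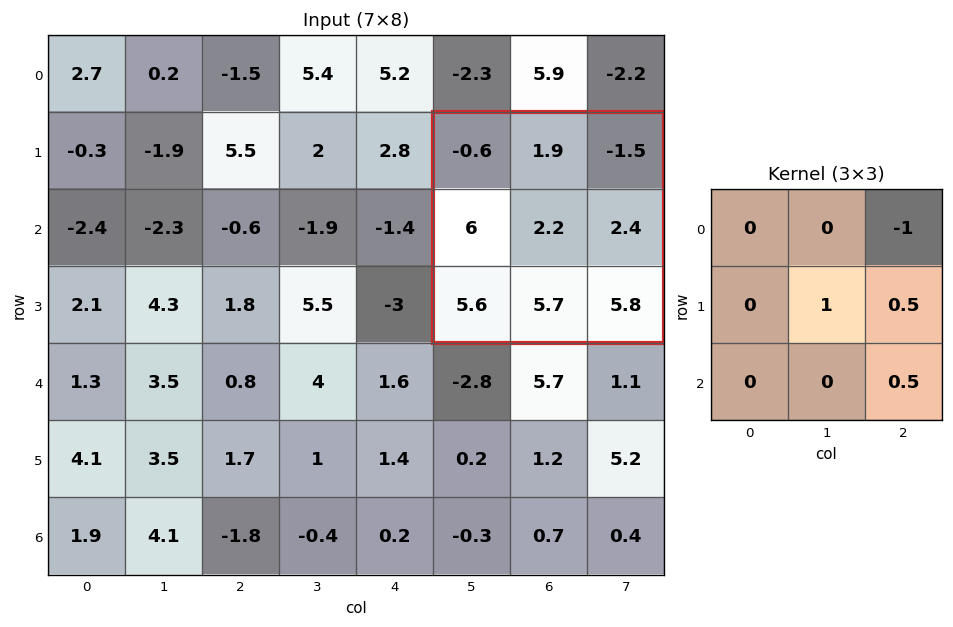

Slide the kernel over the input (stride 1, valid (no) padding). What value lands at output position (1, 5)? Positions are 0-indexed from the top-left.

The receptive field on the input at this output position is [-0.6 1.9 -1.5 / 6 2.2 2.4 / 5.6 5.7 5.8]. Elementwise product with the kernel and sum: -1.5·-1 + 2.2·1 + 2.4·0.5 + 5.8·0.5.

7.8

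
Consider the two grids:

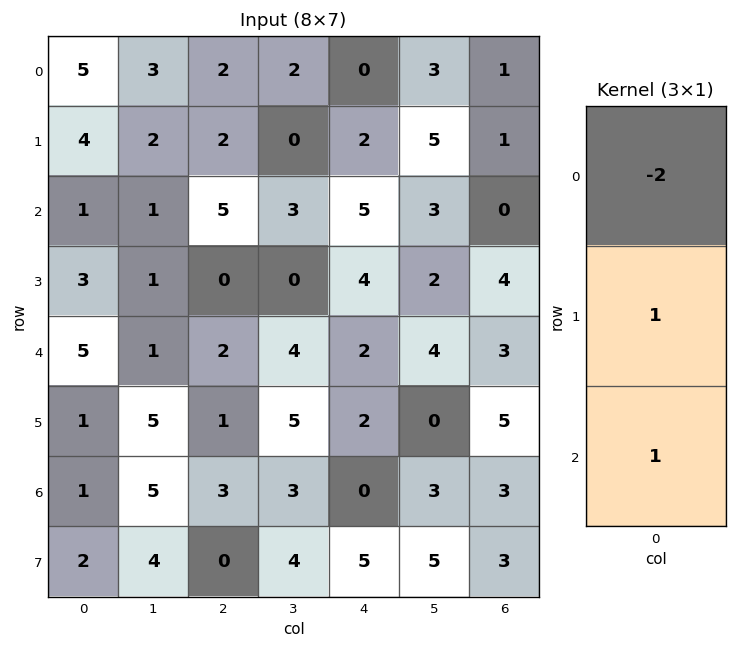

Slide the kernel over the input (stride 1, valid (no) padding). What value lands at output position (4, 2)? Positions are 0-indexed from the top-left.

0

The receptive field on the input at this output position is [2 / 1 / 3]. Elementwise product with the kernel and sum: 2·-2 + 1·1 + 3·1.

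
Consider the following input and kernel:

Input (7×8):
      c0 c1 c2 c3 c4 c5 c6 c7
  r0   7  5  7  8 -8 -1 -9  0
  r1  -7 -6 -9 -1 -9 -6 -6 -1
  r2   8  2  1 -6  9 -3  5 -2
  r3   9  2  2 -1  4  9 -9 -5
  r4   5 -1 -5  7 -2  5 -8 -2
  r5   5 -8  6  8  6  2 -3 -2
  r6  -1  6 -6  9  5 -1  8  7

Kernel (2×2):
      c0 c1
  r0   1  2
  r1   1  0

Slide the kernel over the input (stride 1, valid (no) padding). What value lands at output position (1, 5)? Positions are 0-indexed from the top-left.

The receptive field on the input at this output position is [-6 -6 / -3 5]. Elementwise product with the kernel and sum: -6·1 + -6·2 + -3·1.

-21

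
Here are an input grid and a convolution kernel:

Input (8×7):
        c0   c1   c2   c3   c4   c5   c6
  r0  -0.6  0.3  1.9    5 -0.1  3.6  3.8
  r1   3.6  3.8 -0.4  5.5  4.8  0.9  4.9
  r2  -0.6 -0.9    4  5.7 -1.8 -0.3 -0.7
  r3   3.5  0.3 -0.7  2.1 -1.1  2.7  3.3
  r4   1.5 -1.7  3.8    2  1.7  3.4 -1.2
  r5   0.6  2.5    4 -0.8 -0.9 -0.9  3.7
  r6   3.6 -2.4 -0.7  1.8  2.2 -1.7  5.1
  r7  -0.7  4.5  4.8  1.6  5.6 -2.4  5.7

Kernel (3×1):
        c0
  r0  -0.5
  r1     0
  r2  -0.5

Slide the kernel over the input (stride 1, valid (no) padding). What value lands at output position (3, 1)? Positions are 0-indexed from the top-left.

-1.4

The receptive field on the input at this output position is [0.3 / -1.7 / 2.5]. Elementwise product with the kernel and sum: 0.3·-0.5 + 2.5·-0.5.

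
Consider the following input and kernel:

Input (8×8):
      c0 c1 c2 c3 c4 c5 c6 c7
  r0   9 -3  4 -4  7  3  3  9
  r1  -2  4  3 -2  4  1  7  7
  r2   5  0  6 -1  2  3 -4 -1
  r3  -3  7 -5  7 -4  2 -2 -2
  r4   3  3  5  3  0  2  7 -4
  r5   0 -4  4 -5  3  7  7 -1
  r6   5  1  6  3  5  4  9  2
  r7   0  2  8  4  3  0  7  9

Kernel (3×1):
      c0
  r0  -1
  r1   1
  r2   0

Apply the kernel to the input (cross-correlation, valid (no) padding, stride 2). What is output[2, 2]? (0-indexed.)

The receptive field on the input at this output position is [0 / 3 / 5]. Elementwise product with the kernel and sum: 0·-1 + 3·1.

3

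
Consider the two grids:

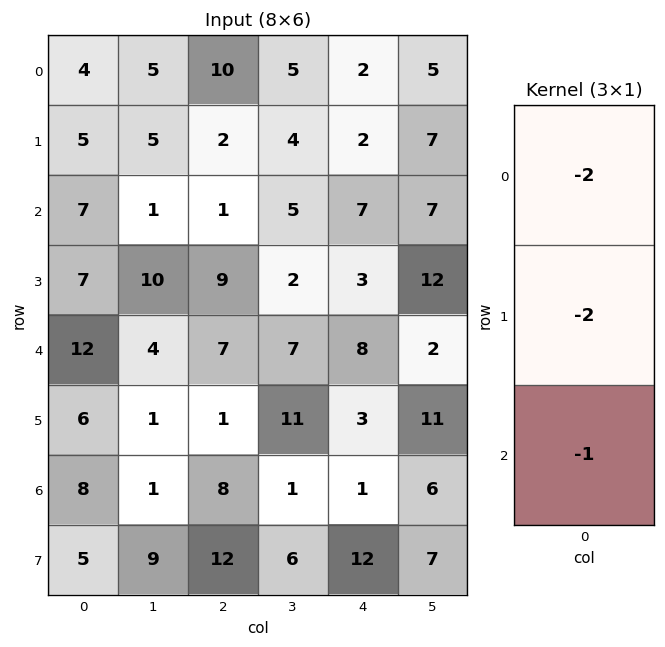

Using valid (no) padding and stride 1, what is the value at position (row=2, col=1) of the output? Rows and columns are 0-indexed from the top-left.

The receptive field on the input at this output position is [1 / 10 / 4]. Elementwise product with the kernel and sum: 1·-2 + 10·-2 + 4·-1.

-26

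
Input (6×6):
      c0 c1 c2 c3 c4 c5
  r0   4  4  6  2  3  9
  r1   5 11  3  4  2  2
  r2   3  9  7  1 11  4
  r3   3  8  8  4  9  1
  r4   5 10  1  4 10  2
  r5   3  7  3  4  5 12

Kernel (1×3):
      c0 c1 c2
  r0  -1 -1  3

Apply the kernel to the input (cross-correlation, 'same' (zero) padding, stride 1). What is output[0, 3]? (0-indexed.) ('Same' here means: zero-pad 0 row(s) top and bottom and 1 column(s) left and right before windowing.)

1

The receptive field on the zero-padded input at this output position is [6 2 3]. Elementwise product with the kernel and sum: 6·-1 + 2·-1 + 3·3.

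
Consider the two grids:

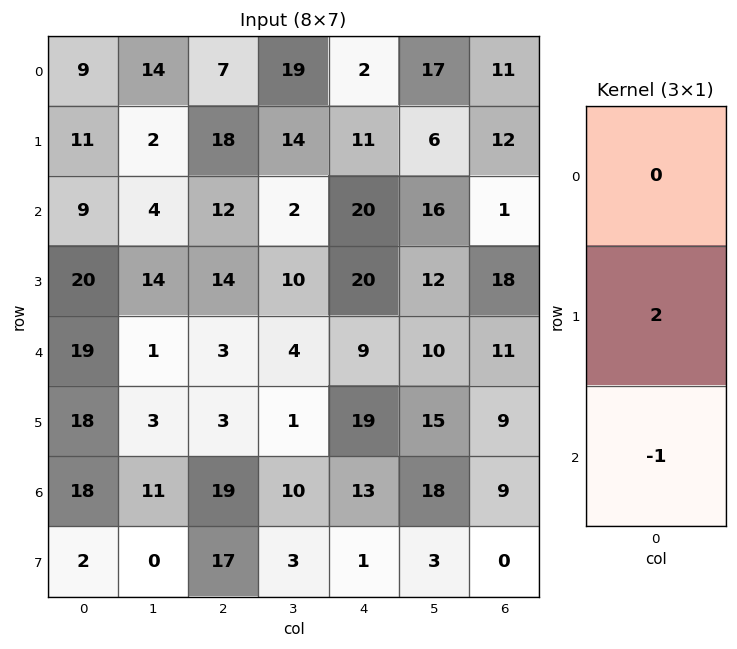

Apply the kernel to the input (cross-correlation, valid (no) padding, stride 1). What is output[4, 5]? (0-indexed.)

The receptive field on the input at this output position is [10 / 15 / 18]. Elementwise product with the kernel and sum: 15·2 + 18·-1.

12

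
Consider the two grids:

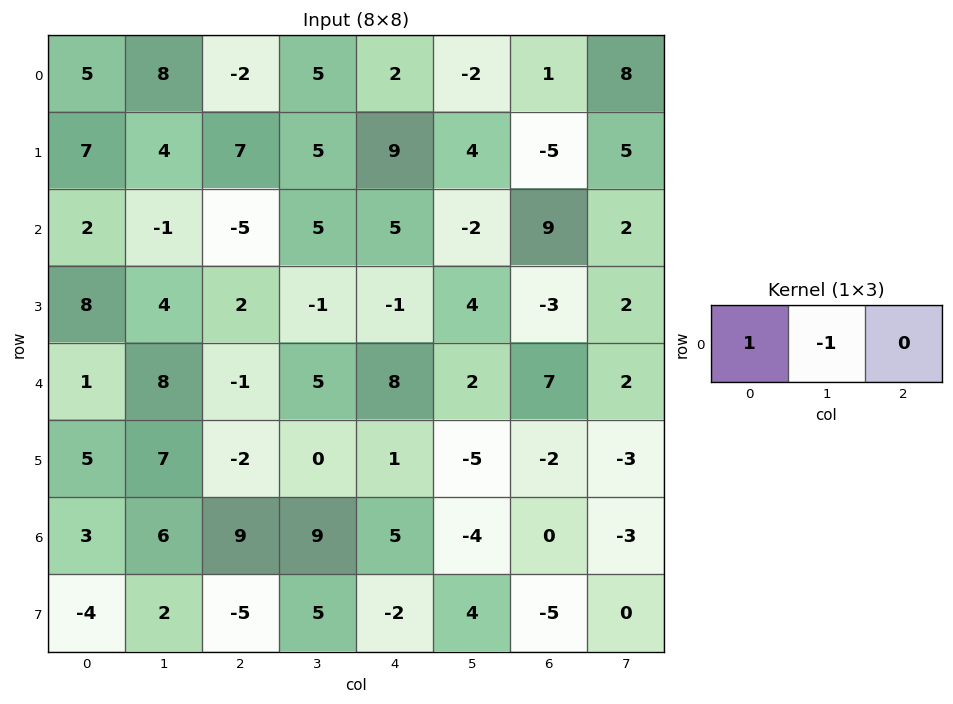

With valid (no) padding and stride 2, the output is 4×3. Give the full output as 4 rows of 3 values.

-3 -7 4
3 -10 7
-7 -6 6
-3 0 9

Output[0,0]: The receptive field on the input at this output position is [5 8 -2]. Elementwise product with the kernel and sum: 5·1 + 8·-1.
Output[0,1]: The receptive field on the input at this output position is [-2 5 2]. Elementwise product with the kernel and sum: -2·1 + 5·-1.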